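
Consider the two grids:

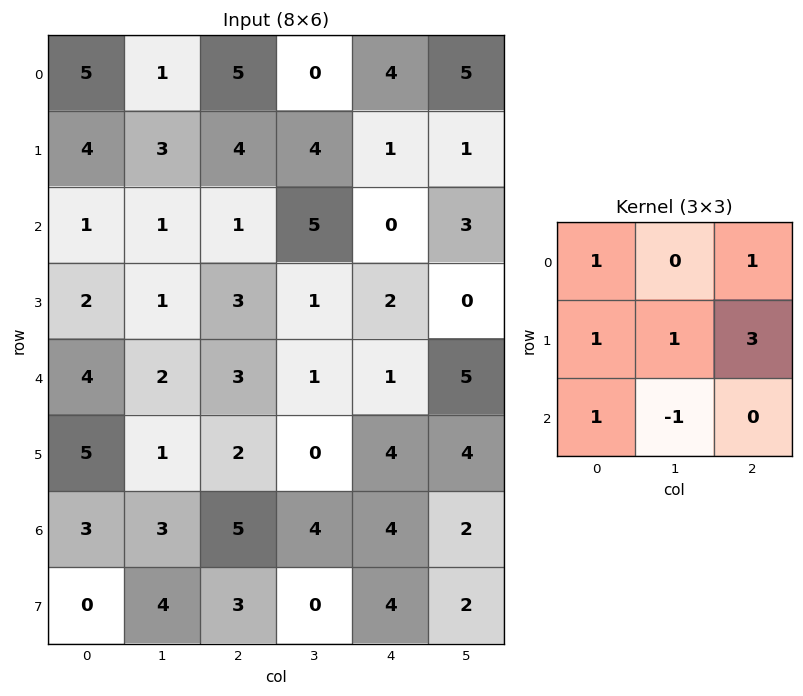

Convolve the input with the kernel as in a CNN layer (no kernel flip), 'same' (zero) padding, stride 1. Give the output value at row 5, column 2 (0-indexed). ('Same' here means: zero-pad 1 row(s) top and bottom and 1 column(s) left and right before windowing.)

4

The receptive field on the zero-padded input at this output position is [2 3 1 / 1 2 0 / 3 5 4]. Elementwise product with the kernel and sum: 2·1 + 1·1 + 1·1 + 2·1 + 0·3 + 3·1 + 5·-1.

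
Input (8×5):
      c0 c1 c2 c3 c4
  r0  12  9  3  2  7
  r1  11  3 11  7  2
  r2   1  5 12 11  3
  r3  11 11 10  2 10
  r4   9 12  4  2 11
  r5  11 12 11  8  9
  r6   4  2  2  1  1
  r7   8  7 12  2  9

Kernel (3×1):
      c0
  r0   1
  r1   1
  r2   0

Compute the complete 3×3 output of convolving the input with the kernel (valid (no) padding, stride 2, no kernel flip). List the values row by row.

23 14 9
12 22 13
20 15 20

Output[0,0]: The receptive field on the input at this output position is [12 / 11 / 1]. Elementwise product with the kernel and sum: 12·1 + 11·1.
Output[0,1]: The receptive field on the input at this output position is [3 / 11 / 12]. Elementwise product with the kernel and sum: 3·1 + 11·1.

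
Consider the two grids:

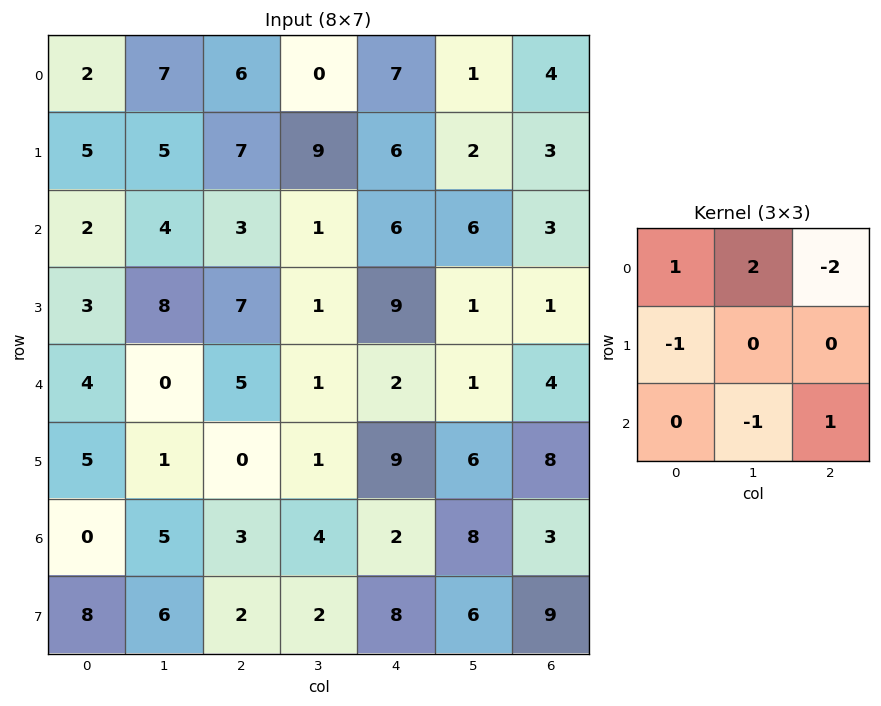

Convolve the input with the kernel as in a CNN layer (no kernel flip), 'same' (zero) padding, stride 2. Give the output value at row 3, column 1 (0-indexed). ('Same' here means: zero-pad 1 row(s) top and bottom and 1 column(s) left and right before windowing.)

-6

The receptive field on the zero-padded input at this output position is [1 0 1 / 5 3 4 / 6 2 2]. Elementwise product with the kernel and sum: 1·1 + 0·2 + 1·-2 + 5·-1 + 2·-1 + 2·1.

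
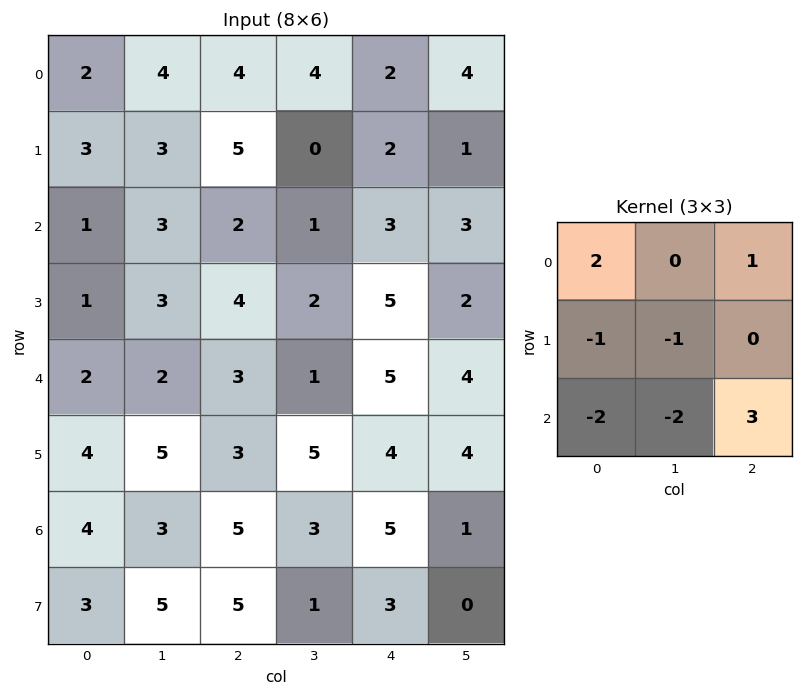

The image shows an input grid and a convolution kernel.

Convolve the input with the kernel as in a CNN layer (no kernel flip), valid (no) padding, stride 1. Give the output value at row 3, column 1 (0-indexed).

The receptive field on the input at this output position is [3 4 2 / 2 3 1 / 5 3 5]. Elementwise product with the kernel and sum: 3·2 + 2·1 + 2·-1 + 3·-1 + 5·-2 + 3·-2 + 5·3.

2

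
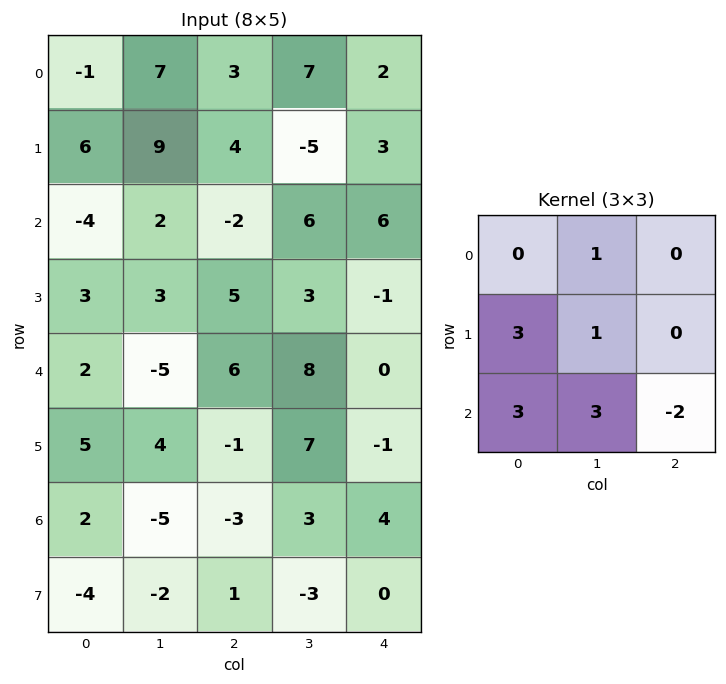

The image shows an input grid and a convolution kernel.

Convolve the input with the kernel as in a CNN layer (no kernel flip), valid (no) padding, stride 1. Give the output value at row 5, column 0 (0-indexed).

-15

The receptive field on the input at this output position is [5 4 -1 / 2 -5 -3 / -4 -2 1]. Elementwise product with the kernel and sum: 4·1 + 2·3 + -5·1 + -4·3 + -2·3 + 1·-2.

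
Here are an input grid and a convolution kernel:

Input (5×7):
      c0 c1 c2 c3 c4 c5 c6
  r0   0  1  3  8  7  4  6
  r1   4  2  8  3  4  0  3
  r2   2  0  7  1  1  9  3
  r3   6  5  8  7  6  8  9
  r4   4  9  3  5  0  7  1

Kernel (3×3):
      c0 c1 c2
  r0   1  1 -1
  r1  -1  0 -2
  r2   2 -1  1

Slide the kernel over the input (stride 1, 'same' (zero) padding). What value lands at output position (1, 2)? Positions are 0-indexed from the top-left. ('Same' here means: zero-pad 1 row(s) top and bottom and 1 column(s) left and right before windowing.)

-18

The receptive field on the zero-padded input at this output position is [1 3 8 / 2 8 3 / 0 7 1]. Elementwise product with the kernel and sum: 1·1 + 3·1 + 8·-1 + 2·-1 + 3·-2 + 0·2 + 7·-1 + 1·1.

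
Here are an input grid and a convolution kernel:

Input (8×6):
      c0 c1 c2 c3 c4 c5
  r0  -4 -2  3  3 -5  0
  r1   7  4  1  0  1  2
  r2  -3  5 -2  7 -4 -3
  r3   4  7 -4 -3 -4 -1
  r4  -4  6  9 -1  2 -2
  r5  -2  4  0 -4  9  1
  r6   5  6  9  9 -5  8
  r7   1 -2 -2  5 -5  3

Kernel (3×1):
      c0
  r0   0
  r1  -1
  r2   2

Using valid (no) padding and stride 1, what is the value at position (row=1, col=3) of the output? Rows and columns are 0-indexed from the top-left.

The receptive field on the input at this output position is [0 / 7 / -3]. Elementwise product with the kernel and sum: 7·-1 + -3·2.

-13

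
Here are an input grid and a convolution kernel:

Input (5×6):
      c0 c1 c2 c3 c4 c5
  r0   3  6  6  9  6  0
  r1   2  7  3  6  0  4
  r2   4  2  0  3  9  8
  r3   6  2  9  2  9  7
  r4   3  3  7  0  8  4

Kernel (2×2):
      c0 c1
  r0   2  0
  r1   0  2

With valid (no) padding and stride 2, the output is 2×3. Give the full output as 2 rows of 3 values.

20 24 20
12 4 32

Output[0,0]: The receptive field on the input at this output position is [3 6 / 2 7]. Elementwise product with the kernel and sum: 3·2 + 7·2.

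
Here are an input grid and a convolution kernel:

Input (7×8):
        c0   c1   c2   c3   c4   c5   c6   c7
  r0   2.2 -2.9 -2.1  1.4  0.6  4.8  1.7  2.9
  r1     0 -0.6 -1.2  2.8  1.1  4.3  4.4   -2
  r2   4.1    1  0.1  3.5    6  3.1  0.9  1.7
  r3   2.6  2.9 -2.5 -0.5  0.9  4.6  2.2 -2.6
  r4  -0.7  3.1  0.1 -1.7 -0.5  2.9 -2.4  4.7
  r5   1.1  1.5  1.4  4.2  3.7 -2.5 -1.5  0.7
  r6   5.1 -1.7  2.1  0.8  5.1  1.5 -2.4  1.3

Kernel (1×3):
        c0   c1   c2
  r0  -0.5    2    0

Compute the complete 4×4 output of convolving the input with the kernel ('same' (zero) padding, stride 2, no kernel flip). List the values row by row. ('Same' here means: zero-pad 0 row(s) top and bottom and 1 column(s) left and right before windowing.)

Output[0,0]: The receptive field on the zero-padded input at this output position is [0 2.2 -2.9]. Elementwise product with the kernel and sum: 0·-0.5 + 2.2·2.

4.4 -2.75 0.5 1
8.2 -0.3 10.25 0.25
-1.4 -1.35 -0.15 -6.25
10.2 5.05 9.8 -5.55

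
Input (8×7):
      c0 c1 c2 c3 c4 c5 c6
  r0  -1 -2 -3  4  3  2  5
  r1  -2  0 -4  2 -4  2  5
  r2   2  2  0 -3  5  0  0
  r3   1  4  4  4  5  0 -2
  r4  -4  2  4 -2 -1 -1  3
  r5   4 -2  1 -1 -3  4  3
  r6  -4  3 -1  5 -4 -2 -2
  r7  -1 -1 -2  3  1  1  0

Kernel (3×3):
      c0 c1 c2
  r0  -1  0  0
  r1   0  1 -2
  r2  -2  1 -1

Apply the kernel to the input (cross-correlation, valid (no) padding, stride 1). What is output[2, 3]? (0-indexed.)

The receptive field on the input at this output position is [-3 5 0 / 4 5 0 / -2 -1 -1]. Elementwise product with the kernel and sum: -3·-1 + 5·1 + 0·-2 + -2·-2 + -1·1 + -1·-1.

12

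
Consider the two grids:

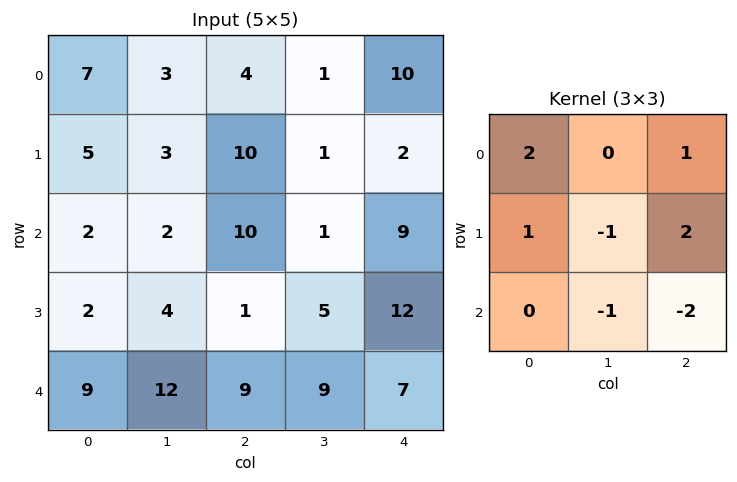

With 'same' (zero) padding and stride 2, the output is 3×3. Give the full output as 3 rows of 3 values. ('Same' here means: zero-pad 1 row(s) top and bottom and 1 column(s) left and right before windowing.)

-12 -11 -11
-5 -10 -18
19 34 12

Output[0,0]: The receptive field on the zero-padded input at this output position is [0 0 0 / 0 7 3 / 0 5 3]. Elementwise product with the kernel and sum: 0·2 + 0·1 + 0·1 + 7·-1 + 3·2 + 5·-1 + 3·-2.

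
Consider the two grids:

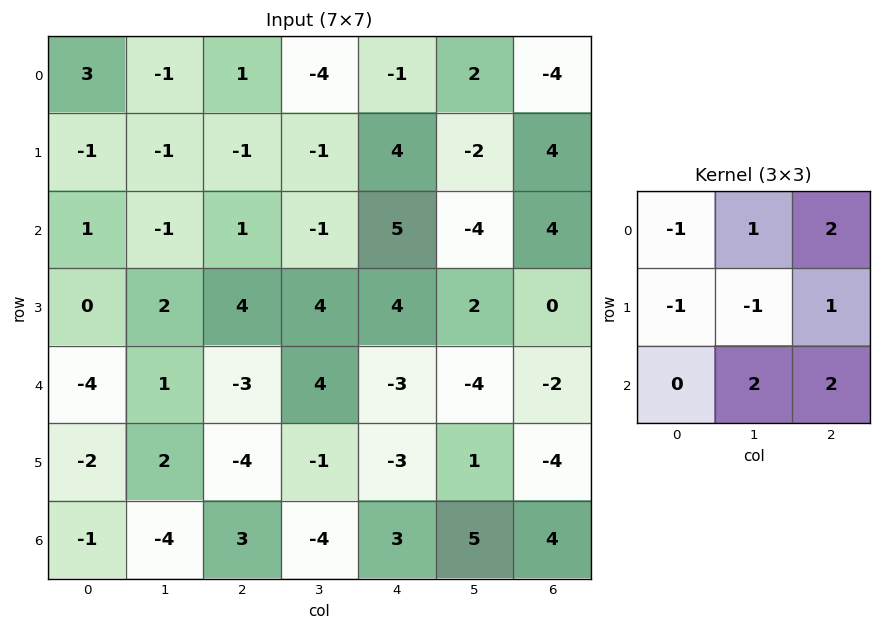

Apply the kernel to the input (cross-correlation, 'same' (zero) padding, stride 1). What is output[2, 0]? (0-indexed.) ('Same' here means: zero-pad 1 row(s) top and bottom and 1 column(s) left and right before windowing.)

-1

The receptive field on the zero-padded input at this output position is [0 -1 -1 / 0 1 -1 / 0 0 2]. Elementwise product with the kernel and sum: 0·-1 + -1·1 + -1·2 + 0·-1 + 1·-1 + -1·1 + 0·2 + 2·2.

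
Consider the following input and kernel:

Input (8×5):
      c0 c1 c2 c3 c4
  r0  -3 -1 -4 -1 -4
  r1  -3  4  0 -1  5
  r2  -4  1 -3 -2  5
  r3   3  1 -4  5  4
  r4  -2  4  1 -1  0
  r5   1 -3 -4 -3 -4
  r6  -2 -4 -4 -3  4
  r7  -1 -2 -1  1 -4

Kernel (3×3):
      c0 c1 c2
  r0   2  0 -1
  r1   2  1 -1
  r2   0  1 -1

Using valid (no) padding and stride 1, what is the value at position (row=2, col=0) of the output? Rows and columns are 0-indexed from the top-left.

The receptive field on the input at this output position is [-4 1 -3 / 3 1 -4 / -2 4 1]. Elementwise product with the kernel and sum: -4·2 + -3·-1 + 3·2 + 1·1 + -4·-1 + 4·1 + 1·-1.

9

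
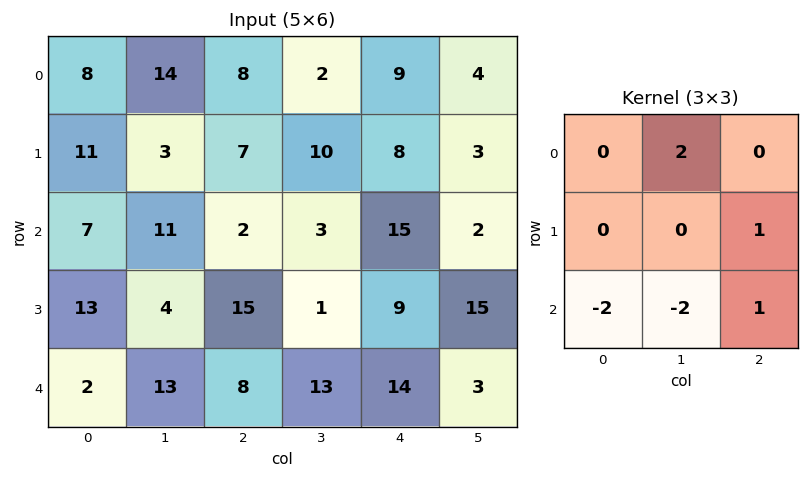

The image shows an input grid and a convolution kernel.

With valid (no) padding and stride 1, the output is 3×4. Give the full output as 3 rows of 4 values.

1 3 17 -13
-11 -20 12 13
15 -24 -13 -6

Output[0,0]: The receptive field on the input at this output position is [8 14 8 / 11 3 7 / 7 11 2]. Elementwise product with the kernel and sum: 14·2 + 7·1 + 7·-2 + 11·-2 + 2·1.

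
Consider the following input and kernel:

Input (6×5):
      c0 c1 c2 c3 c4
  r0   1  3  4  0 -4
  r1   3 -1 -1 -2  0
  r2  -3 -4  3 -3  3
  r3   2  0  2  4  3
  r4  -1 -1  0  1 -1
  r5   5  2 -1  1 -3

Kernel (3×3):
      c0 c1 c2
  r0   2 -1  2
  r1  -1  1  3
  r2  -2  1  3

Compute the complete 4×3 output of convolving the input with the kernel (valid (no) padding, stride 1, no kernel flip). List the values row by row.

Output[0,0]: The receptive field on the input at this output position is [1 3 4 / 3 -1 -1 / -3 -4 3]. Elementwise product with the kernel and sum: 1·2 + 3·-1 + 4·2 + 3·-1 + -1·1 + -1·3 + -3·-2 + -4·1 + 3·3.

11 -2 -1
15 7 12
9 2 24
-3 8 -2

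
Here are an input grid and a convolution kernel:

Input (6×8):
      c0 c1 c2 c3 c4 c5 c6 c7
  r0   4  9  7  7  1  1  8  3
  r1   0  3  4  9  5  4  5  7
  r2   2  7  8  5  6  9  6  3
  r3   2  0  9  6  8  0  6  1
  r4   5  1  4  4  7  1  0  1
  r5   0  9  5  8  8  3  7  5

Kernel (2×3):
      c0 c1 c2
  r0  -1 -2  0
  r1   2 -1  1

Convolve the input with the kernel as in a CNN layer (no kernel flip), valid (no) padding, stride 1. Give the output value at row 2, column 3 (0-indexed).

-13

The receptive field on the input at this output position is [5 6 9 / 6 8 0]. Elementwise product with the kernel and sum: 5·-1 + 6·-2 + 6·2 + 8·-1 + 0·1.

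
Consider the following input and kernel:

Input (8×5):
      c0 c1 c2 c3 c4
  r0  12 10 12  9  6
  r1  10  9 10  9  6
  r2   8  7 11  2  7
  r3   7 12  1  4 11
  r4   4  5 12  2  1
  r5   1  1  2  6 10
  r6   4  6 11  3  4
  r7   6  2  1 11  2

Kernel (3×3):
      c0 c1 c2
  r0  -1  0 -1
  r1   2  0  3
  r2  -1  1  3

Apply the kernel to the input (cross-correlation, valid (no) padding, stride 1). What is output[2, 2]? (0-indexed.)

The receptive field on the input at this output position is [11 2 7 / 1 4 11 / 12 2 1]. Elementwise product with the kernel and sum: 11·-1 + 7·-1 + 1·2 + 11·3 + 12·-1 + 2·1 + 1·3.

10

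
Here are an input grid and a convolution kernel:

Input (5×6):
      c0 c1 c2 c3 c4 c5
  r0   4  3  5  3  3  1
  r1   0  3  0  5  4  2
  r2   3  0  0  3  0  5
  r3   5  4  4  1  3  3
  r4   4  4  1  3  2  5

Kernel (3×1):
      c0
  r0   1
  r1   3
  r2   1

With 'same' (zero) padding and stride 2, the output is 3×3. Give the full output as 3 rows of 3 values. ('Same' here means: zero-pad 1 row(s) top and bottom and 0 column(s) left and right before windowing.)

12 15 13
14 4 7
17 7 9

Output[0,0]: The receptive field on the zero-padded input at this output position is [0 / 4 / 0]. Elementwise product with the kernel and sum: 0·1 + 4·3 + 0·1.
Output[0,1]: The receptive field on the zero-padded input at this output position is [0 / 5 / 0]. Elementwise product with the kernel and sum: 0·1 + 5·3 + 0·1.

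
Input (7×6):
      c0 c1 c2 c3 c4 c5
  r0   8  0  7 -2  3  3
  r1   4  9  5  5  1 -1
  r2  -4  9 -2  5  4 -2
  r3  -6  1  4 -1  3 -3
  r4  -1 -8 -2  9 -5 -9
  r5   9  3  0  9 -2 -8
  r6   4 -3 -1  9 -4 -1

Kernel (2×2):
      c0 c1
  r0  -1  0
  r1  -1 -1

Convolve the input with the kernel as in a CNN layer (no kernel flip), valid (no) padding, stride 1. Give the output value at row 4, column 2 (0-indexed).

-7

The receptive field on the input at this output position is [-2 9 / 0 9]. Elementwise product with the kernel and sum: -2·-1 + 0·-1 + 9·-1.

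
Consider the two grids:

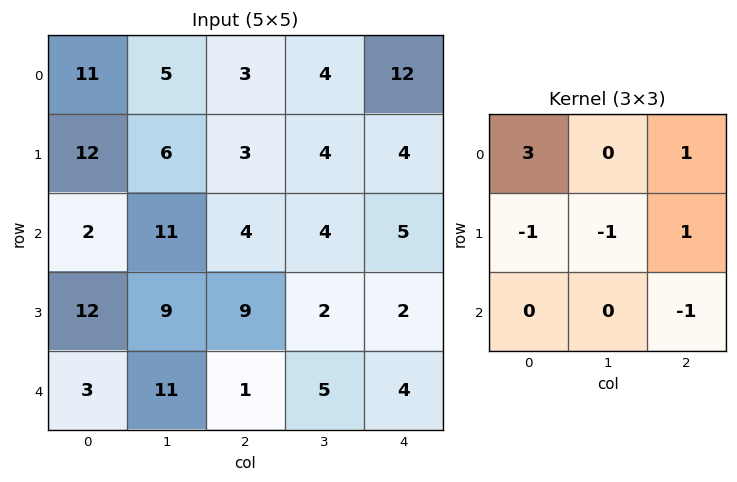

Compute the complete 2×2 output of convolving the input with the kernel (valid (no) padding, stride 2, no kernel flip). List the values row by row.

17 13
-3 4

Output[0,0]: The receptive field on the input at this output position is [11 5 3 / 12 6 3 / 2 11 4]. Elementwise product with the kernel and sum: 11·3 + 3·1 + 12·-1 + 6·-1 + 3·1 + 4·-1.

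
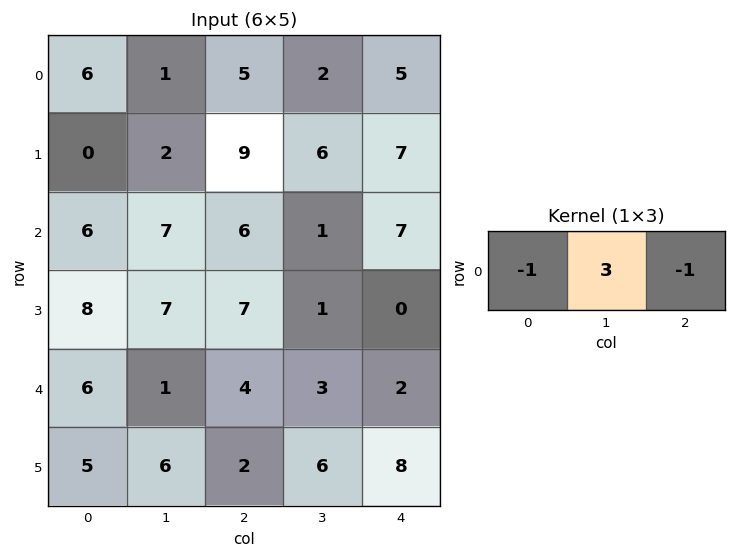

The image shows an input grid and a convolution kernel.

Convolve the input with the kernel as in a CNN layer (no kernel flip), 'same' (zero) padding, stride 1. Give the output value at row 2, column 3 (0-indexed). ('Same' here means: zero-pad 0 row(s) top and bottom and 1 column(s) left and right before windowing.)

The receptive field on the zero-padded input at this output position is [6 1 7]. Elementwise product with the kernel and sum: 6·-1 + 1·3 + 7·-1.

-10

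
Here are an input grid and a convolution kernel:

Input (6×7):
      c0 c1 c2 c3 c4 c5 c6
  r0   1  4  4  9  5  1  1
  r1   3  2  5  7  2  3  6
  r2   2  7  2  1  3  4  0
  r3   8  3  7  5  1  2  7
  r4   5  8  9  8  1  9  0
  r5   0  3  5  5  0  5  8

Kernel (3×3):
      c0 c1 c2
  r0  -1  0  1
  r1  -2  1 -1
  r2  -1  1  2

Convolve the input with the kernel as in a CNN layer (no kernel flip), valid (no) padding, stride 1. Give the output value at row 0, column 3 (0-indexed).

The receptive field on the input at this output position is [9 5 1 / 7 2 3 / 1 3 4]. Elementwise product with the kernel and sum: 9·-1 + 1·1 + 7·-2 + 2·1 + 3·-1 + 1·-1 + 3·1 + 4·2.

-13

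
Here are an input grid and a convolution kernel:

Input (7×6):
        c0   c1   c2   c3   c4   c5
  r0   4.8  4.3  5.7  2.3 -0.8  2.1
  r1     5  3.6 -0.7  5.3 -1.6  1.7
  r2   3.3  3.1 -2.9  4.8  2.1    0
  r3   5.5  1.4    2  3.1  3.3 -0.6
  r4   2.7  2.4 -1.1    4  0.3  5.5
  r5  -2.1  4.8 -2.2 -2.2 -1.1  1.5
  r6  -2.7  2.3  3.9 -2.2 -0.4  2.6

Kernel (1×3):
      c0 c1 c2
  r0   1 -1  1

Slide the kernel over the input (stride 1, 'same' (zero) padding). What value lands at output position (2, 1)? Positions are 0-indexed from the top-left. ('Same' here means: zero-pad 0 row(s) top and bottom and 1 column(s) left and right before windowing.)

The receptive field on the zero-padded input at this output position is [3.3 3.1 -2.9]. Elementwise product with the kernel and sum: 3.3·1 + 3.1·-1 + -2.9·1.

-2.7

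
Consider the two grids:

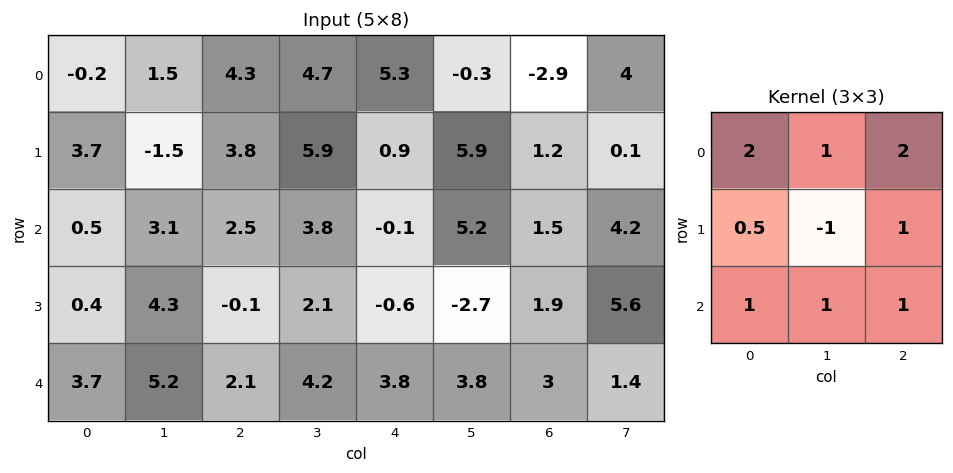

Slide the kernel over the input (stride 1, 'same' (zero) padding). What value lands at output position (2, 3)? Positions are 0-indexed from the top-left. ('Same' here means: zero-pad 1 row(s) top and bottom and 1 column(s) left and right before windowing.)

14.05

The receptive field on the zero-padded input at this output position is [3.8 5.9 0.9 / 2.5 3.8 -0.1 / -0.1 2.1 -0.6]. Elementwise product with the kernel and sum: 3.8·2 + 5.9·1 + 0.9·2 + 2.5·0.5 + 3.8·-1 + -0.1·1 + -0.1·1 + 2.1·1 + -0.6·1.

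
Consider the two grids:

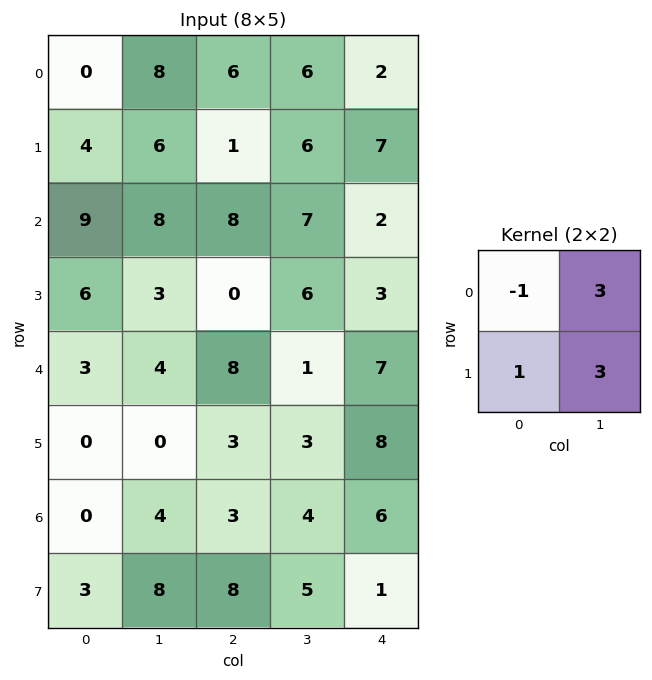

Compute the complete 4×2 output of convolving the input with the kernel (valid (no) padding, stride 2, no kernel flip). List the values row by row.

46 31
30 31
9 7
39 32

Output[0,0]: The receptive field on the input at this output position is [0 8 / 4 6]. Elementwise product with the kernel and sum: 0·-1 + 8·3 + 4·1 + 6·3.
Output[0,1]: The receptive field on the input at this output position is [6 6 / 1 6]. Elementwise product with the kernel and sum: 6·-1 + 6·3 + 1·1 + 6·3.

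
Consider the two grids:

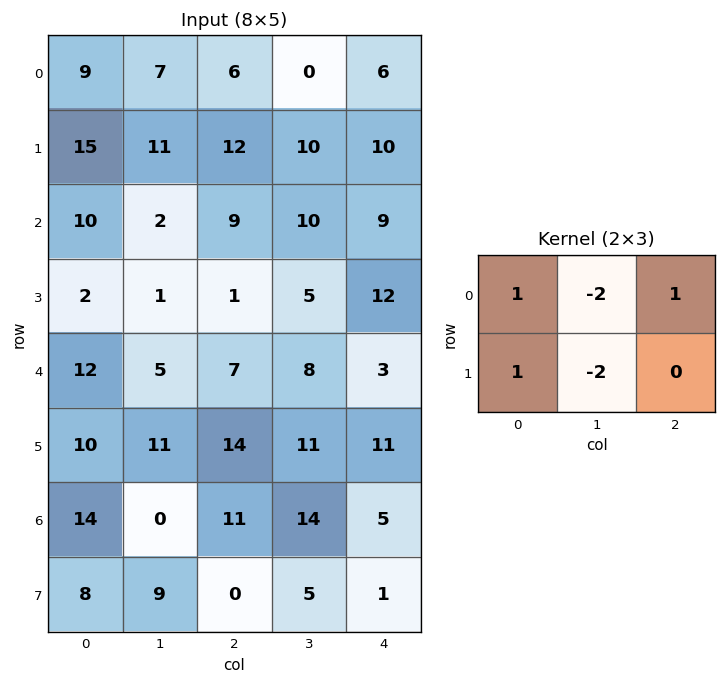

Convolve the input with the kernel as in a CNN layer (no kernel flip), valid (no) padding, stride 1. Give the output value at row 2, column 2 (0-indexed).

-11

The receptive field on the input at this output position is [9 10 9 / 1 5 12]. Elementwise product with the kernel and sum: 9·1 + 10·-2 + 9·1 + 1·1 + 5·-2.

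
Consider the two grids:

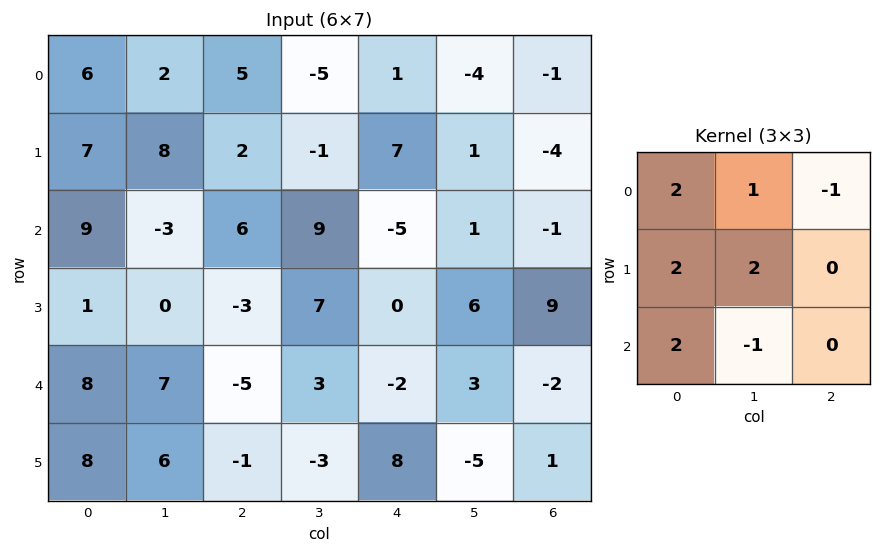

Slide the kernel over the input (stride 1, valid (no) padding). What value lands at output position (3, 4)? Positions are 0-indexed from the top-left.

The receptive field on the input at this output position is [0 6 9 / -2 3 -2 / 8 -5 1]. Elementwise product with the kernel and sum: 0·2 + 6·1 + 9·-1 + -2·2 + 3·2 + 8·2 + -5·-1.

20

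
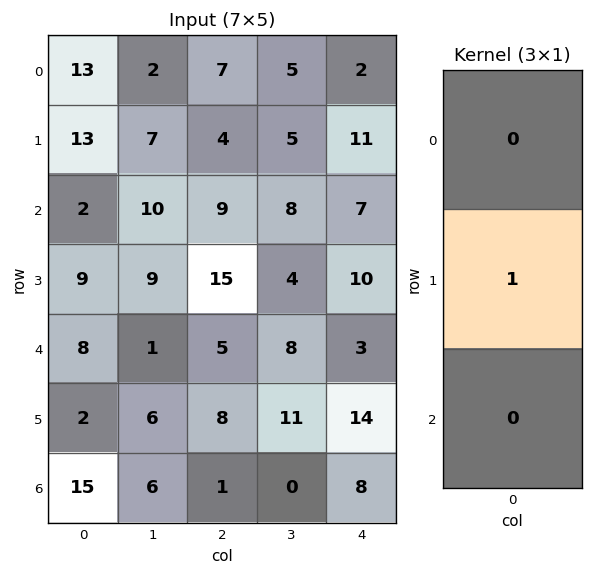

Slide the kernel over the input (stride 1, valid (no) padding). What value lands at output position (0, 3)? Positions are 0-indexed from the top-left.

5

The receptive field on the input at this output position is [5 / 5 / 8]. Elementwise product with the kernel and sum: 5·1.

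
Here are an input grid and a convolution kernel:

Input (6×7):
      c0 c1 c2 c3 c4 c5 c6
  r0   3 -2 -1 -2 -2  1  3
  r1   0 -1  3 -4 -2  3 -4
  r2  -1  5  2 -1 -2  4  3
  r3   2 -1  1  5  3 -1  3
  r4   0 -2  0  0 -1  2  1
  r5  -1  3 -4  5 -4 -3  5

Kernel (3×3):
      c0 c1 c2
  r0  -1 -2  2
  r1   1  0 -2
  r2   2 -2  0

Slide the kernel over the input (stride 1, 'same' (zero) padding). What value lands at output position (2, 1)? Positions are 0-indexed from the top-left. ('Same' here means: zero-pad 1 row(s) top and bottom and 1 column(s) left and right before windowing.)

The receptive field on the zero-padded input at this output position is [0 -1 3 / -1 5 2 / 2 -1 1]. Elementwise product with the kernel and sum: 0·-1 + -1·-2 + 3·2 + -1·1 + 2·-2 + 2·2 + -1·-2.

9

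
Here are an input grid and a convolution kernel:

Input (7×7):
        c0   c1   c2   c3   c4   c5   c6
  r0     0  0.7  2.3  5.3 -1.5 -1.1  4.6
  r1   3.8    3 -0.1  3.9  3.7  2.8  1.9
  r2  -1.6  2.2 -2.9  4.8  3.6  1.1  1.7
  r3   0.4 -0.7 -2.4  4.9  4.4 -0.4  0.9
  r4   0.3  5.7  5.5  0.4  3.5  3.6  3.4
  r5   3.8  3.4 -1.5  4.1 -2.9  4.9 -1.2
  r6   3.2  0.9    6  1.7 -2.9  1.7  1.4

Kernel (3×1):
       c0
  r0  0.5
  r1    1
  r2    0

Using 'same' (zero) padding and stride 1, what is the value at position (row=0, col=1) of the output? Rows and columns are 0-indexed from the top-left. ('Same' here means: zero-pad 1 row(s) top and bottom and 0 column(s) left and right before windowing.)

The receptive field on the zero-padded input at this output position is [0 / 0.7 / 3]. Elementwise product with the kernel and sum: 0·0.5 + 0.7·1.

0.7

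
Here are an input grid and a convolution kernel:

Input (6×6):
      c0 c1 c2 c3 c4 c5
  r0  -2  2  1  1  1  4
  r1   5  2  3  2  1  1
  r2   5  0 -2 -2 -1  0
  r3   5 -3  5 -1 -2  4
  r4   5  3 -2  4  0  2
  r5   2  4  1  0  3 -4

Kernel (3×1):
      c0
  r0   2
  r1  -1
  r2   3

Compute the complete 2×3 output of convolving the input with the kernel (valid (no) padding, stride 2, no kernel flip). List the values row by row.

6 -7 -2
20 -15 0

Output[0,0]: The receptive field on the input at this output position is [-2 / 5 / 5]. Elementwise product with the kernel and sum: -2·2 + 5·-1 + 5·3.
Output[0,1]: The receptive field on the input at this output position is [1 / 3 / -2]. Elementwise product with the kernel and sum: 1·2 + 3·-1 + -2·3.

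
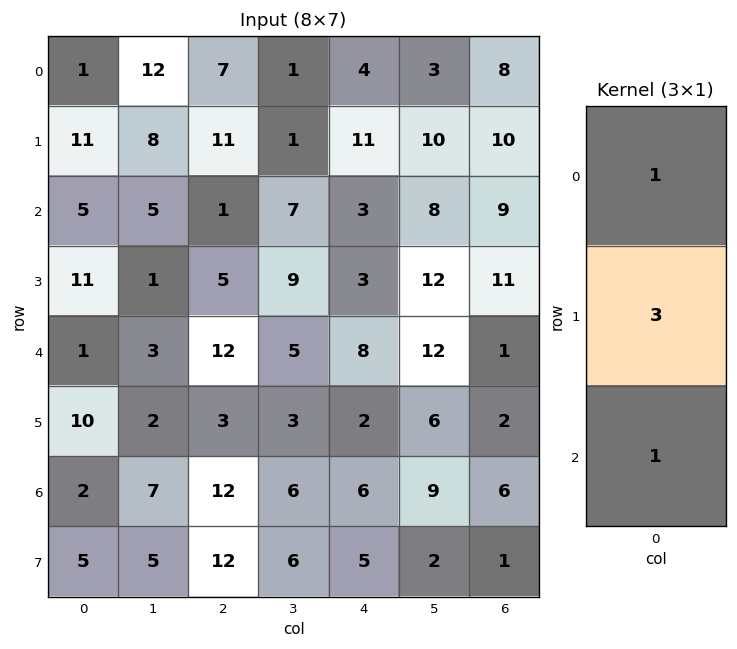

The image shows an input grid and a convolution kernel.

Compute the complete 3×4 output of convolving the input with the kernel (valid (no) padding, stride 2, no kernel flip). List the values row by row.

Output[0,0]: The receptive field on the input at this output position is [1 / 11 / 5]. Elementwise product with the kernel and sum: 1·1 + 11·3 + 5·1.
Output[0,1]: The receptive field on the input at this output position is [7 / 11 / 1]. Elementwise product with the kernel and sum: 7·1 + 11·3 + 1·1.

39 41 40 47
39 28 20 43
33 33 20 13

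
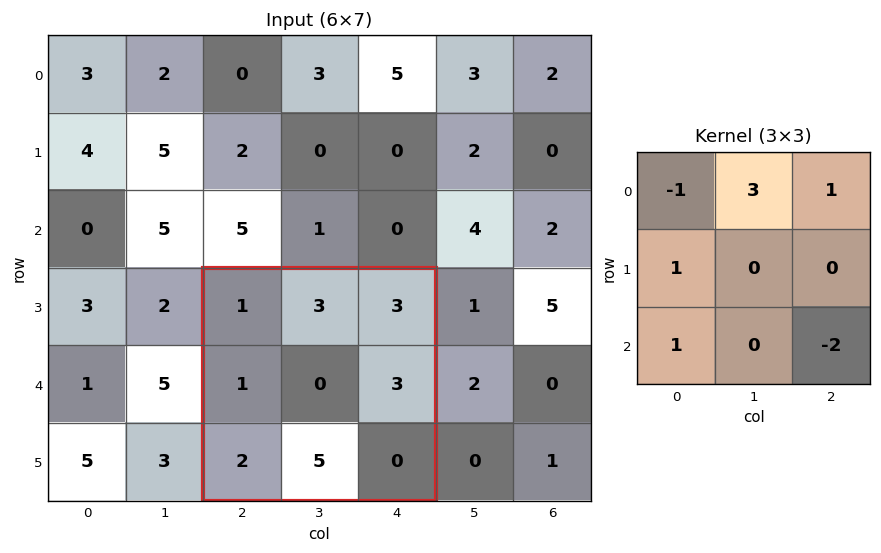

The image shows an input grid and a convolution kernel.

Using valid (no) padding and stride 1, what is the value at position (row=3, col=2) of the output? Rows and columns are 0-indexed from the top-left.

14

The receptive field on the input at this output position is [1 3 3 / 1 0 3 / 2 5 0]. Elementwise product with the kernel and sum: 1·-1 + 3·3 + 3·1 + 1·1 + 2·1 + 0·-2.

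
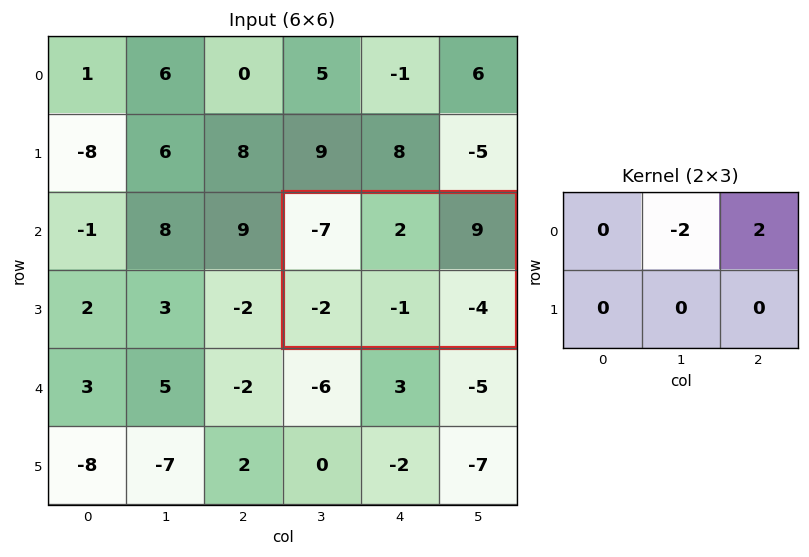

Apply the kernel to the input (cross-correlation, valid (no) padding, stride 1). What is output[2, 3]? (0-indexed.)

The receptive field on the input at this output position is [-7 2 9 / -2 -1 -4]. Elementwise product with the kernel and sum: 2·-2 + 9·2.

14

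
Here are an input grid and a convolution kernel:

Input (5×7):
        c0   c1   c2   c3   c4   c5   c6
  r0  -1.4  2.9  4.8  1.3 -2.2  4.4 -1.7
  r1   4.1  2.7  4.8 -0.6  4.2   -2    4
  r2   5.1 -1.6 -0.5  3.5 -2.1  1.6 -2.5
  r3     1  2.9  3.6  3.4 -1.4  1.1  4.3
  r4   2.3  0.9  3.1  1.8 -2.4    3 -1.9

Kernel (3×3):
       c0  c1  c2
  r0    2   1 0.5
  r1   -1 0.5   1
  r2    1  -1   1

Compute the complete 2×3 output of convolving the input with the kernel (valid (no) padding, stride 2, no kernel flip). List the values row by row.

Output[0,0]: The receptive field on the input at this output position is [-1.4 2.9 4.8 / 4.1 2.7 4.8 / 5.1 -1.6 -0.5]. Elementwise product with the kernel and sum: -1.4·2 + 2.9·1 + 4.8·0.5 + 4.1·-1 + 2.7·0.5 + 4.8·1 + 5.1·1 + -1.6·-1 + -0.5·1.
Output[0,1]: The receptive field on the input at this output position is [4.8 1.3 -2.2 / 4.8 -0.6 4.2 / -0.5 3.5 -2.1]. Elementwise product with the kernel and sum: 4.8·2 + 1.3·1 + -2.2·0.5 + 4.8·-1 + -0.6·0.5 + 4.2·1 + -0.5·1 + 3.5·-1 + -2.1·1.

10.75 2.8 -8.25
16.9 -2.95 -4.9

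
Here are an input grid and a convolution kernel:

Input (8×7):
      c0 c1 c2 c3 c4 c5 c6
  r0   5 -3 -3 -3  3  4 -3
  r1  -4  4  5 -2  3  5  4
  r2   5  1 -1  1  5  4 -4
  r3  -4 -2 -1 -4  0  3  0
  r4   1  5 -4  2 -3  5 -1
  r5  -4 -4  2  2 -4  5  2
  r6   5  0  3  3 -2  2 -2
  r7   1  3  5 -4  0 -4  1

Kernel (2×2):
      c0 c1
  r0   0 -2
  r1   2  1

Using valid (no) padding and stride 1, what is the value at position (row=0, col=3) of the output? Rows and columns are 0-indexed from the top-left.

-7

The receptive field on the input at this output position is [-3 3 / -2 3]. Elementwise product with the kernel and sum: 3·-2 + -2·2 + 3·1.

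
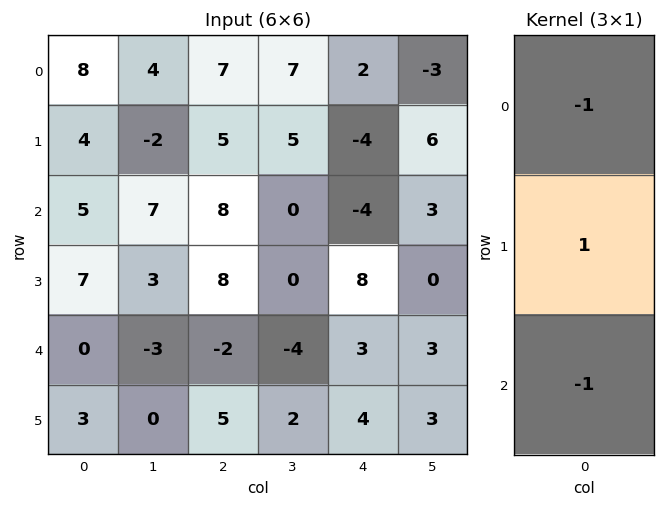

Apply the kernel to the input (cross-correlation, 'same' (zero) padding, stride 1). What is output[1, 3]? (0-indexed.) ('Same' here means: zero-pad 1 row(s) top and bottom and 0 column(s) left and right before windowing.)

-2

The receptive field on the zero-padded input at this output position is [7 / 5 / 0]. Elementwise product with the kernel and sum: 7·-1 + 5·1 + 0·-1.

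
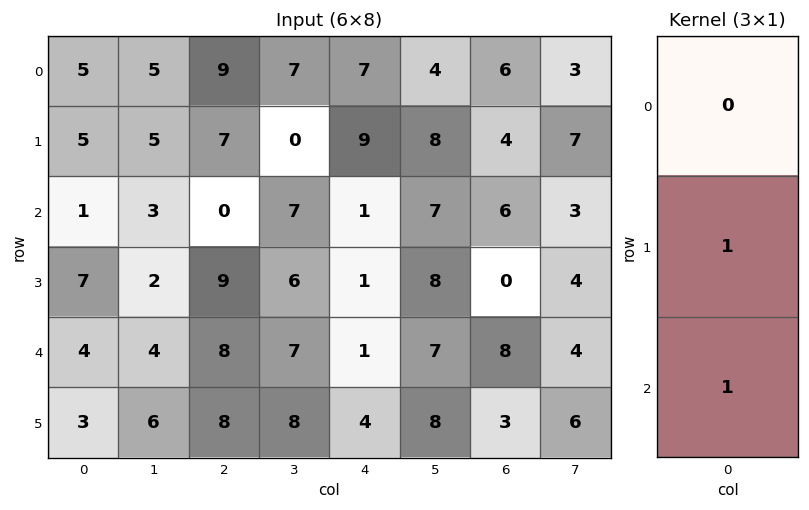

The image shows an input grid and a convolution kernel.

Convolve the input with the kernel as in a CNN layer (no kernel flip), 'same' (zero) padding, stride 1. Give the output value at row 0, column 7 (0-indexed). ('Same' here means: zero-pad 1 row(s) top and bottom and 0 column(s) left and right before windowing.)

10

The receptive field on the zero-padded input at this output position is [0 / 3 / 7]. Elementwise product with the kernel and sum: 3·1 + 7·1.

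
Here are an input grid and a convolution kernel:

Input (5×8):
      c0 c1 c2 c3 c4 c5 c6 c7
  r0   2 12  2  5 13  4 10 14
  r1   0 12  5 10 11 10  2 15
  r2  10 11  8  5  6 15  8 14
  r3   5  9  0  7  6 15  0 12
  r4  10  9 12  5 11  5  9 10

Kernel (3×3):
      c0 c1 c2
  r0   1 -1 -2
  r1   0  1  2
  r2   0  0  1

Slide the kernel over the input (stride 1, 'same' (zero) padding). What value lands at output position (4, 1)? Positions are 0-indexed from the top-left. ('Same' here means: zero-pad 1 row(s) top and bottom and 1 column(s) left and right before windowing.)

29

The receptive field on the zero-padded input at this output position is [5 9 0 / 10 9 12 / 0 0 0]. Elementwise product with the kernel and sum: 5·1 + 9·-1 + 0·-2 + 9·1 + 12·2 + 0·1.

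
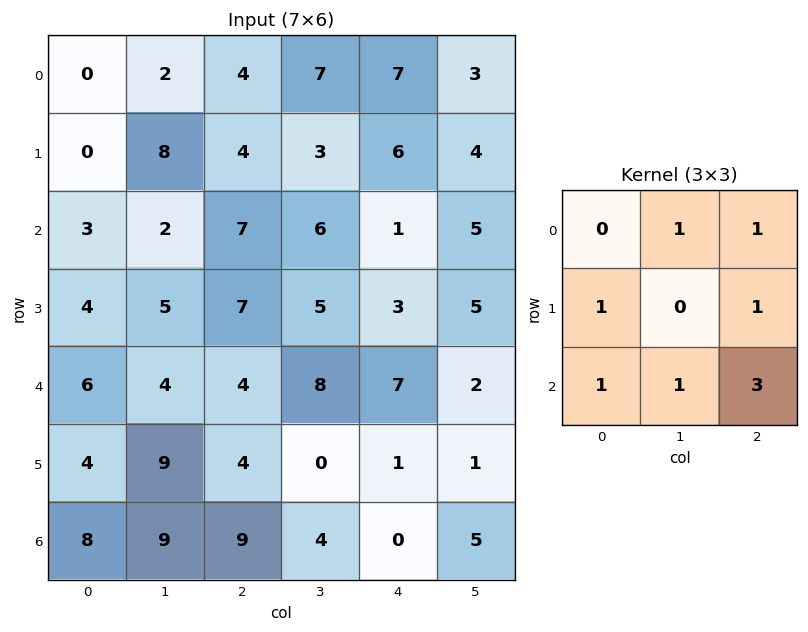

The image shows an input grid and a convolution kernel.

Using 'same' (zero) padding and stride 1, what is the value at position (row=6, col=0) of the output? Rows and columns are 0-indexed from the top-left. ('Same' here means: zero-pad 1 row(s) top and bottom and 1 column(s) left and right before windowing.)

The receptive field on the zero-padded input at this output position is [0 4 9 / 0 8 9 / 0 0 0]. Elementwise product with the kernel and sum: 4·1 + 9·1 + 0·1 + 9·1 + 0·1 + 0·1 + 0·3.

22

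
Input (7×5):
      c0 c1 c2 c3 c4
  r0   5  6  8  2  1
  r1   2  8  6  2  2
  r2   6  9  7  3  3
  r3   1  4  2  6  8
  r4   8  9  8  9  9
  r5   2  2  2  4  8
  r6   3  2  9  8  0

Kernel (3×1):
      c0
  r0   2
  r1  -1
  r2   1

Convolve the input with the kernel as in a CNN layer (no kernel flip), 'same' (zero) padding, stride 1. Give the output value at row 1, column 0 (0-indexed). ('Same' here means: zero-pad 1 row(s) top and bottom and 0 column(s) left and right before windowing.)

The receptive field on the zero-padded input at this output position is [5 / 2 / 6]. Elementwise product with the kernel and sum: 5·2 + 2·-1 + 6·1.

14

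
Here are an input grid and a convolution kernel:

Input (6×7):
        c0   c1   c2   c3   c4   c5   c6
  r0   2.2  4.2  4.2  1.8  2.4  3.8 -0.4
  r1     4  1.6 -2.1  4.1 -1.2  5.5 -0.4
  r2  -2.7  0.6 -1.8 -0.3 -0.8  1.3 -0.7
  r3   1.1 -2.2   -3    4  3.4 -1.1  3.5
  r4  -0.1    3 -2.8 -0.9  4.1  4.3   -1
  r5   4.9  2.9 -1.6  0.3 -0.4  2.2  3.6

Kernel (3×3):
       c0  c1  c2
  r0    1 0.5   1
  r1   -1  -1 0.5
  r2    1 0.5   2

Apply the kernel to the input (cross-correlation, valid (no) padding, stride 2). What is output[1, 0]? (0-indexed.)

-8.8

The receptive field on the input at this output position is [-2.7 0.6 -1.8 / 1.1 -2.2 -3 / -0.1 3 -2.8]. Elementwise product with the kernel and sum: -2.7·1 + 0.6·0.5 + -1.8·1 + 1.1·-1 + -2.2·-1 + -3·0.5 + -0.1·1 + 3·0.5 + -2.8·2.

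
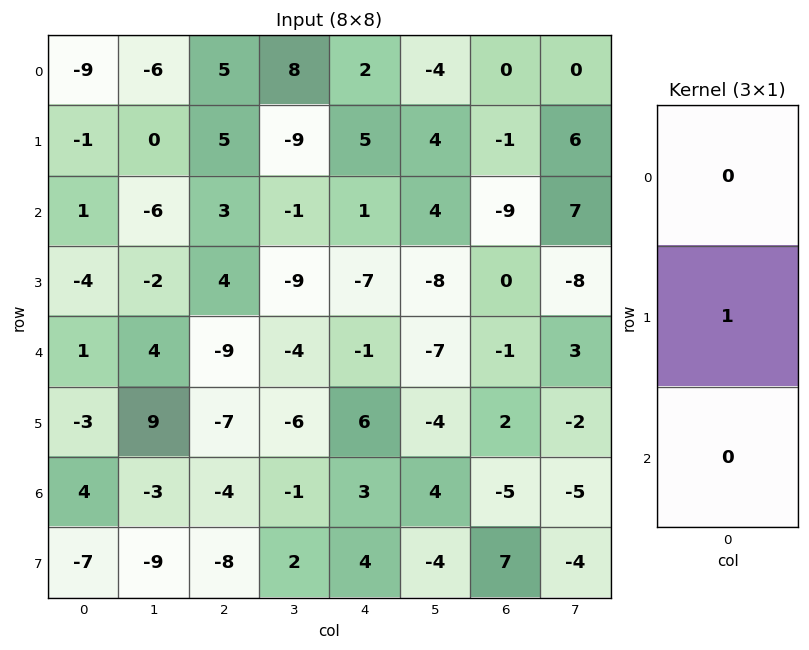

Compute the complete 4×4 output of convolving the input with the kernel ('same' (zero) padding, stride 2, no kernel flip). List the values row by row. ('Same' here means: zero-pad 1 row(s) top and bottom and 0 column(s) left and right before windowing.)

Output[0,0]: The receptive field on the zero-padded input at this output position is [0 / -9 / -1]. Elementwise product with the kernel and sum: -9·1.
Output[0,1]: The receptive field on the zero-padded input at this output position is [0 / 5 / 5]. Elementwise product with the kernel and sum: 5·1.

-9 5 2 0
1 3 1 -9
1 -9 -1 -1
4 -4 3 -5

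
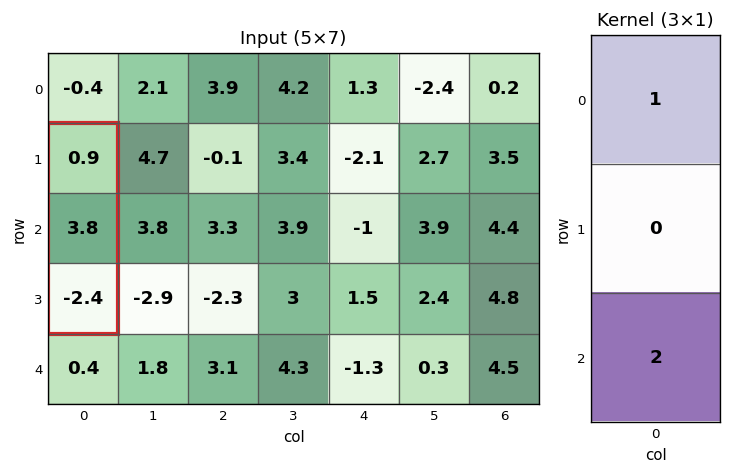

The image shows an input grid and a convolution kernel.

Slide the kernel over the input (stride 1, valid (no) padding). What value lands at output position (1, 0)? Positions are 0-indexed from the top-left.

-3.9

The receptive field on the input at this output position is [0.9 / 3.8 / -2.4]. Elementwise product with the kernel and sum: 0.9·1 + -2.4·2.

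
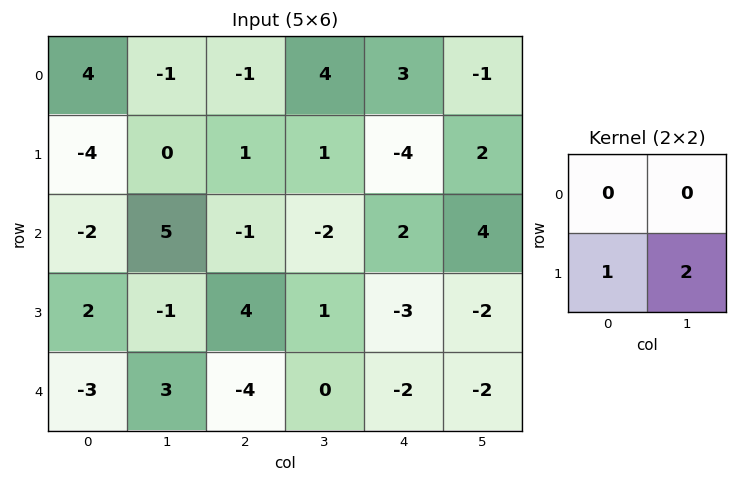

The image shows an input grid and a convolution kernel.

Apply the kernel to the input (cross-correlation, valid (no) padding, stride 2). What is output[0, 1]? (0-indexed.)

The receptive field on the input at this output position is [-1 4 / 1 1]. Elementwise product with the kernel and sum: 1·1 + 1·2.

3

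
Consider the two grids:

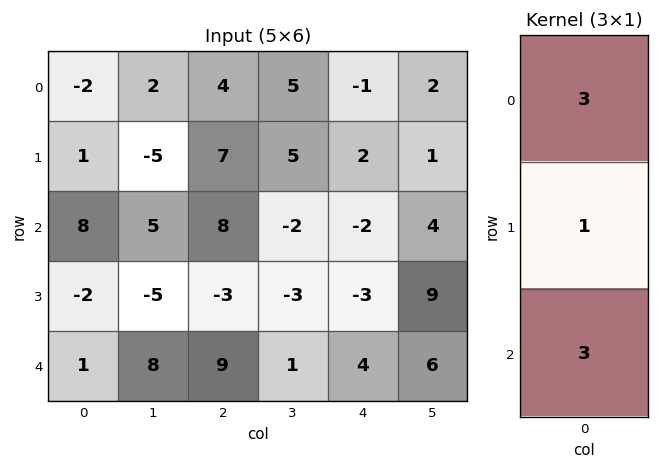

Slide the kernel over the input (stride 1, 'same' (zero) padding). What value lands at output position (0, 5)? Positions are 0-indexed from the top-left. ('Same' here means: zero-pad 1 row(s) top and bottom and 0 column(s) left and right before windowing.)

The receptive field on the zero-padded input at this output position is [0 / 2 / 1]. Elementwise product with the kernel and sum: 0·3 + 2·1 + 1·3.

5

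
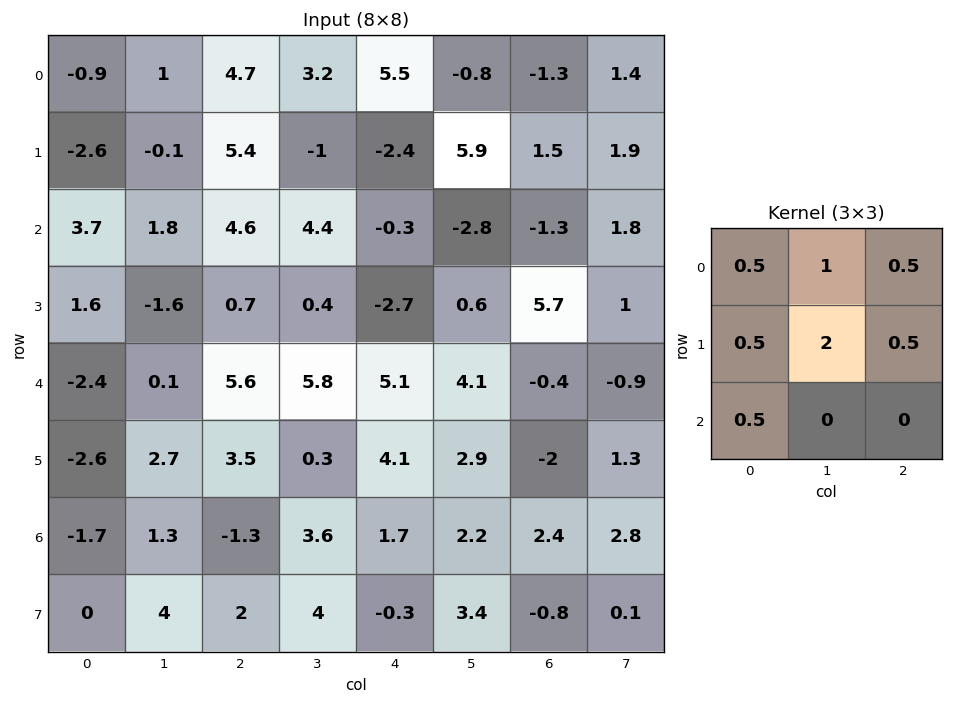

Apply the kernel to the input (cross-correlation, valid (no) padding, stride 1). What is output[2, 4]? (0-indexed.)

1.65

The receptive field on the input at this output position is [-0.3 -2.8 -1.3 / -2.7 0.6 5.7 / 5.1 4.1 -0.4]. Elementwise product with the kernel and sum: -0.3·0.5 + -2.8·1 + -1.3·0.5 + -2.7·0.5 + 0.6·2 + 5.7·0.5 + 5.1·0.5.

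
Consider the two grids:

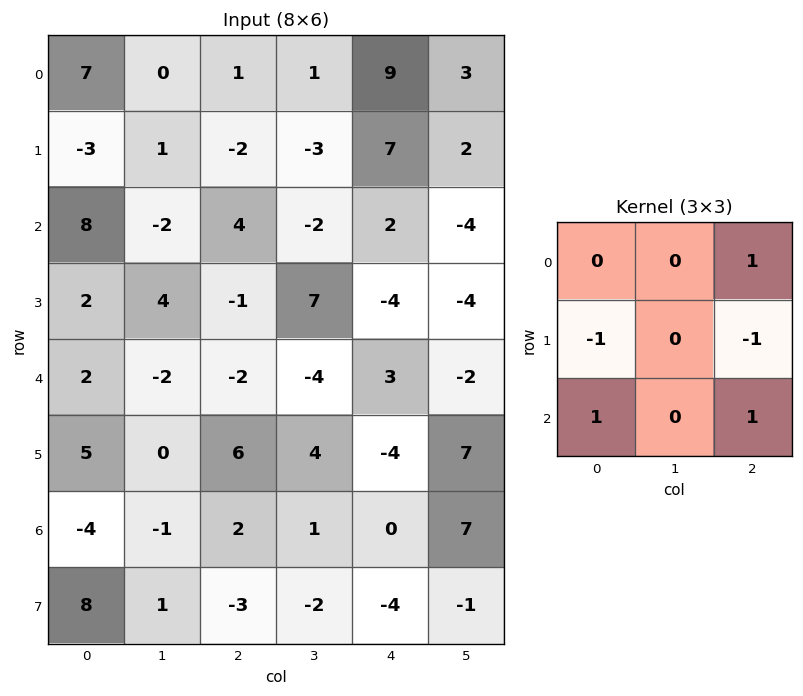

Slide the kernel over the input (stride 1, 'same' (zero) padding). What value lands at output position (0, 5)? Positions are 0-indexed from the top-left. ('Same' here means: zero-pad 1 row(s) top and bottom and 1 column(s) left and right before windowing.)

The receptive field on the zero-padded input at this output position is [0 0 0 / 9 3 0 / 7 2 0]. Elementwise product with the kernel and sum: 0·1 + 9·-1 + 0·-1 + 7·1 + 0·1.

-2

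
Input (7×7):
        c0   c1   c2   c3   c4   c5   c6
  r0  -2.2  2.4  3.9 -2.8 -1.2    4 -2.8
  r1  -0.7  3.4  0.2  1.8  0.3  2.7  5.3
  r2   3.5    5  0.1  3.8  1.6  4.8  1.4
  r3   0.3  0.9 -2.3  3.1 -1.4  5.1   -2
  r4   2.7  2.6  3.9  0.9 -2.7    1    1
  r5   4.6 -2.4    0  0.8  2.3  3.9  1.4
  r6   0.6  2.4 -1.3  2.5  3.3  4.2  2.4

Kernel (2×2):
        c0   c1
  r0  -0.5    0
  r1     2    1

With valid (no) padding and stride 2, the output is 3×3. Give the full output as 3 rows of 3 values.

Output[0,0]: The receptive field on the input at this output position is [-2.2 2.4 / -0.7 3.4]. Elementwise product with the kernel and sum: -2.2·-0.5 + -0.7·2 + 3.4·1.

3.1 0.25 3.9
-0.25 -1.55 1.5
5.45 -1.15 9.85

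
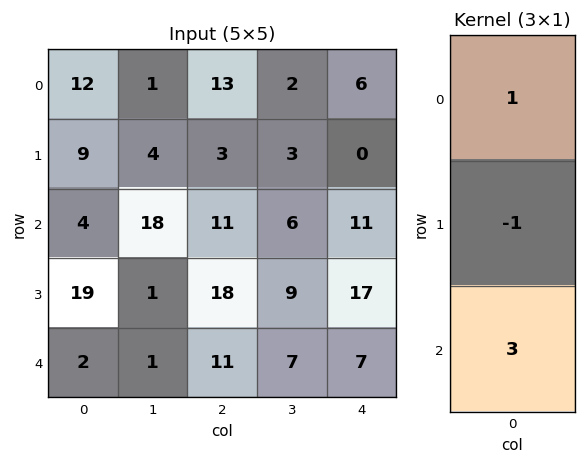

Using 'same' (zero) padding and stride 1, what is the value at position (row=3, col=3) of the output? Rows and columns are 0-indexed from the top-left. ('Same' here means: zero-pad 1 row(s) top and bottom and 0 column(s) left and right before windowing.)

The receptive field on the zero-padded input at this output position is [6 / 9 / 7]. Elementwise product with the kernel and sum: 6·1 + 9·-1 + 7·3.

18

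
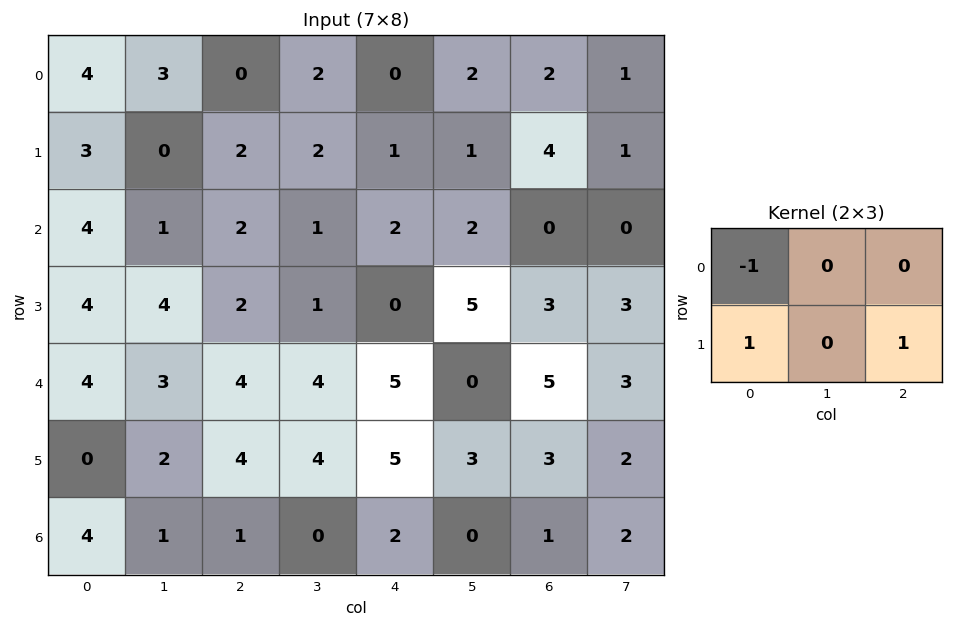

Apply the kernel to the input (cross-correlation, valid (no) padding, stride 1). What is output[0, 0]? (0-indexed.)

1

The receptive field on the input at this output position is [4 3 0 / 3 0 2]. Elementwise product with the kernel and sum: 4·-1 + 3·1 + 2·1.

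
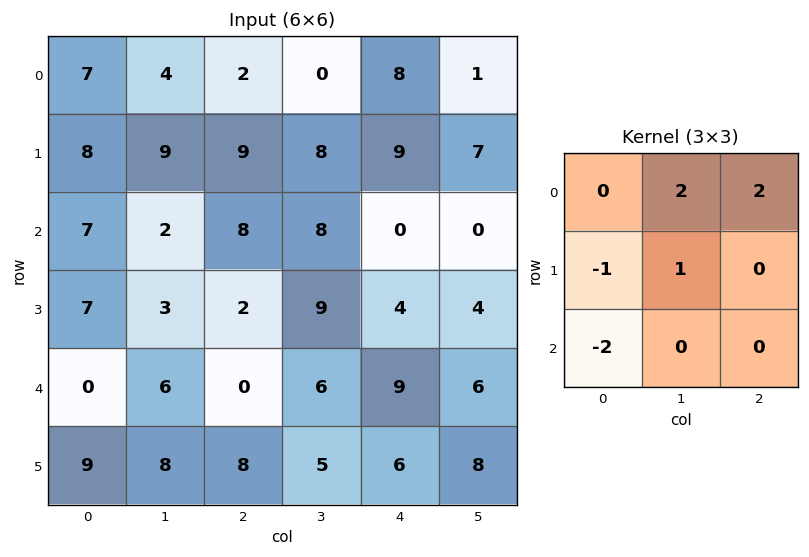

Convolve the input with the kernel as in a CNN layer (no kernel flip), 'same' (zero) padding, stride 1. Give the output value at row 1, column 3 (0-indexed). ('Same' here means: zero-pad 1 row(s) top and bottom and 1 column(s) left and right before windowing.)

-1

The receptive field on the zero-padded input at this output position is [2 0 8 / 9 8 9 / 8 8 0]. Elementwise product with the kernel and sum: 0·2 + 8·2 + 9·-1 + 8·1 + 8·-2.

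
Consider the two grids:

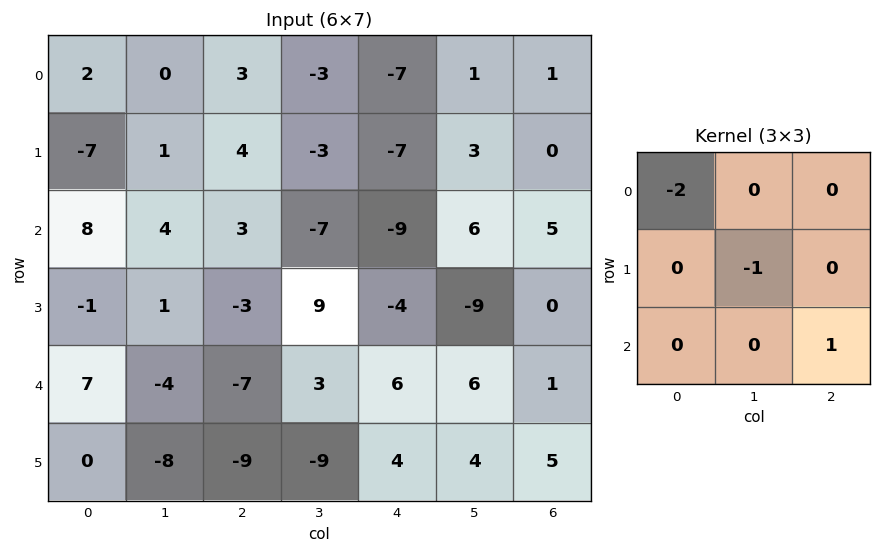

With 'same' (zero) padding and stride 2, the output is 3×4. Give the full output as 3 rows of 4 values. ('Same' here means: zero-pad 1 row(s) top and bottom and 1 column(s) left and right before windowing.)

Output[0,0]: The receptive field on the zero-padded input at this output position is [0 0 0 / 0 2 0 / 0 -7 1]. Elementwise product with the kernel and sum: 0·-2 + 2·-1 + 1·1.

-1 -6 10 -1
-7 4 6 -11
-15 -4 -20 17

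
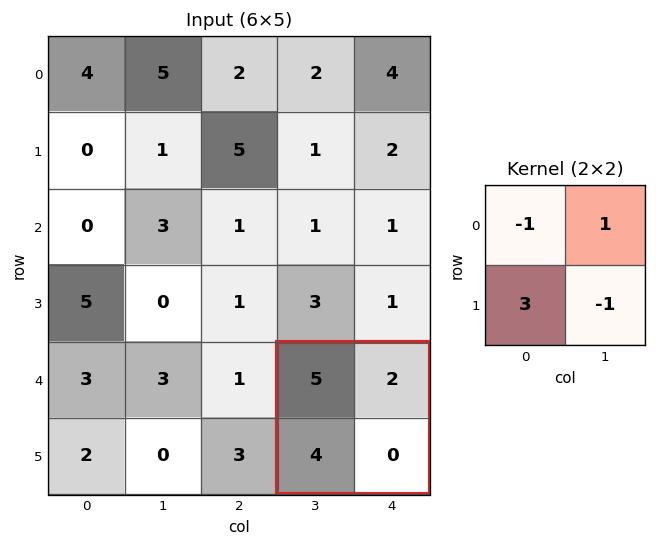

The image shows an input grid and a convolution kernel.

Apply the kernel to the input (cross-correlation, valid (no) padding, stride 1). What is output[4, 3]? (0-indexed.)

The receptive field on the input at this output position is [5 2 / 4 0]. Elementwise product with the kernel and sum: 5·-1 + 2·1 + 4·3 + 0·-1.

9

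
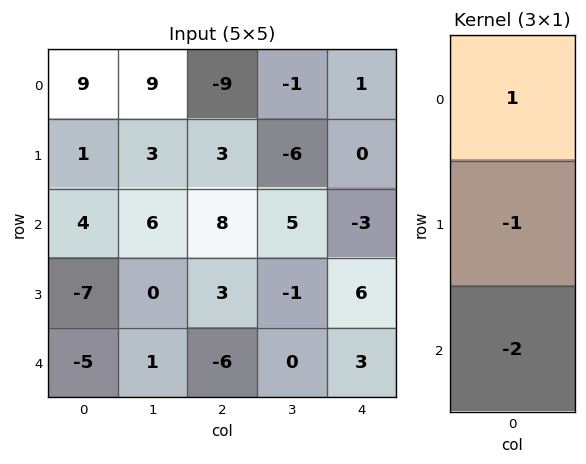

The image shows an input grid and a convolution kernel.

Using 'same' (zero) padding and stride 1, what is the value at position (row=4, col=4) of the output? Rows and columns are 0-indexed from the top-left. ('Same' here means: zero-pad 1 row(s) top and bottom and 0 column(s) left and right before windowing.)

The receptive field on the zero-padded input at this output position is [6 / 3 / 0]. Elementwise product with the kernel and sum: 6·1 + 3·-1 + 0·-2.

3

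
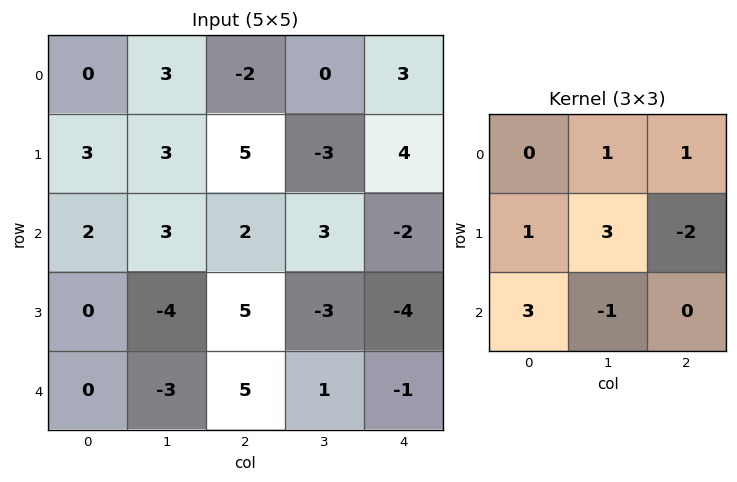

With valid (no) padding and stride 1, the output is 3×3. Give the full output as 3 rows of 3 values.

Output[0,0]: The receptive field on the input at this output position is [0 3 -2 / 3 3 5 / 2 3 2]. Elementwise product with the kernel and sum: 3·1 + -2·1 + 3·1 + 3·3 + 5·-2 + 2·3 + 3·-1.
Output[0,1]: The receptive field on the input at this output position is [3 -2 0 / 3 5 -3 / 3 2 3]. Elementwise product with the kernel and sum: -2·1 + 0·1 + 3·1 + 5·3 + -3·-2 + 3·3 + 2·-1.

6 29 -6
19 -12 34
-14 8 19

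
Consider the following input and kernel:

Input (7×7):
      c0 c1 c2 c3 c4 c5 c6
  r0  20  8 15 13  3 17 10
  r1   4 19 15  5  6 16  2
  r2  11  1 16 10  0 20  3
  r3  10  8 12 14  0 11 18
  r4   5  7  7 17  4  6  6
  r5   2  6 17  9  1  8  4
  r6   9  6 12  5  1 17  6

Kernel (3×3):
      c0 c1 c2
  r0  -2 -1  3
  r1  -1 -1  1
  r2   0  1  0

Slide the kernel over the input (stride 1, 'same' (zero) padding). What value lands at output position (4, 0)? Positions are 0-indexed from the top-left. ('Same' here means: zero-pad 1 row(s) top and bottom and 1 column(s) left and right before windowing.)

The receptive field on the zero-padded input at this output position is [0 10 8 / 0 5 7 / 0 2 6]. Elementwise product with the kernel and sum: 0·-2 + 10·-1 + 8·3 + 0·-1 + 5·-1 + 7·1 + 2·1.

18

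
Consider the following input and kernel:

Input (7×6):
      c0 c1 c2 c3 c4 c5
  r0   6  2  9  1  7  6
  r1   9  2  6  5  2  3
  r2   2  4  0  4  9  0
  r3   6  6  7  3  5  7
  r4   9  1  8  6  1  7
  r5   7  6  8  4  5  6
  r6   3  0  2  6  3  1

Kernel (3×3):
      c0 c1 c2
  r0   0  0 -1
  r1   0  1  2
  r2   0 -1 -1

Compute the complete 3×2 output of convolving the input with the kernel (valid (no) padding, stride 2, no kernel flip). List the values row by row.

1 -11
11 -3
12 4

Output[0,0]: The receptive field on the input at this output position is [6 2 9 / 9 2 6 / 2 4 0]. Elementwise product with the kernel and sum: 9·-1 + 2·1 + 6·2 + 4·-1 + 0·-1.
Output[0,1]: The receptive field on the input at this output position is [9 1 7 / 6 5 2 / 0 4 9]. Elementwise product with the kernel and sum: 7·-1 + 5·1 + 2·2 + 4·-1 + 9·-1.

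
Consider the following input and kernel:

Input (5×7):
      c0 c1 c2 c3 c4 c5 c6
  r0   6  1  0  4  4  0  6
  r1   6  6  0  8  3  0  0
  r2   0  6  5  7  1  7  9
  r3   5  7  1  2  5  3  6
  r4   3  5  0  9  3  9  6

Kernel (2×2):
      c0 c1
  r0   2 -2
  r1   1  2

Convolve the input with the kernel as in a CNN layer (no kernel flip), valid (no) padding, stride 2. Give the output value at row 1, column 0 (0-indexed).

The receptive field on the input at this output position is [0 6 / 5 7]. Elementwise product with the kernel and sum: 0·2 + 6·-2 + 5·1 + 7·2.

7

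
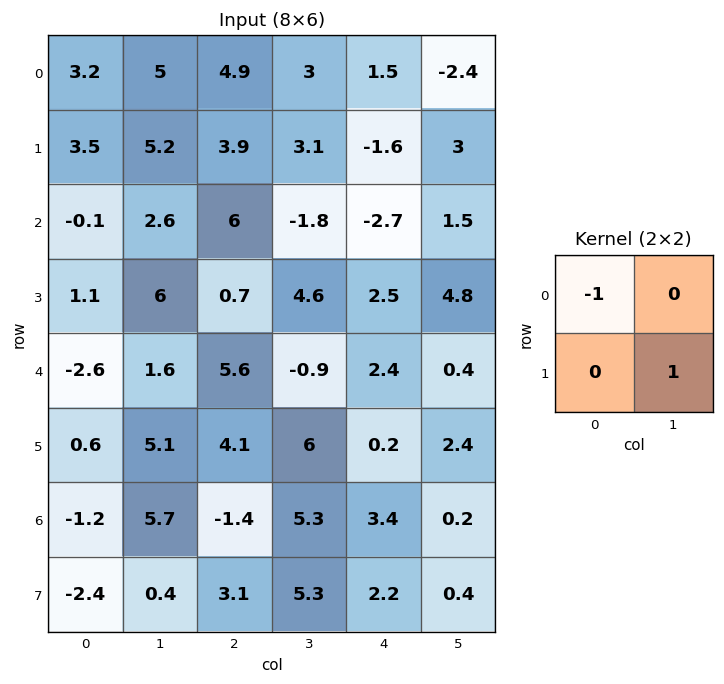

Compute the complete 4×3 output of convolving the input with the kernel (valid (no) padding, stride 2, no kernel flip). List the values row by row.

Output[0,0]: The receptive field on the input at this output position is [3.2 5 / 3.5 5.2]. Elementwise product with the kernel and sum: 3.2·-1 + 5.2·1.
Output[0,1]: The receptive field on the input at this output position is [4.9 3 / 3.9 3.1]. Elementwise product with the kernel and sum: 4.9·-1 + 3.1·1.

2 -1.8 1.5
6.1 -1.4 7.5
7.7 0.4 0
1.6 6.7 -3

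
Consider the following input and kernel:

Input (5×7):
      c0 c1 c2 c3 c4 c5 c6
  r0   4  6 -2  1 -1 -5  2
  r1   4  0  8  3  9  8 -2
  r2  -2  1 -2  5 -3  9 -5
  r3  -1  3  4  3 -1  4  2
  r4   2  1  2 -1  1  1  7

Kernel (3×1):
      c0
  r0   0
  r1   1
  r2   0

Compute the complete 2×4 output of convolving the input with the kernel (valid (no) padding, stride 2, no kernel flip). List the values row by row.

Output[0,0]: The receptive field on the input at this output position is [4 / 4 / -2]. Elementwise product with the kernel and sum: 4·1.

4 8 9 -2
-1 4 -1 2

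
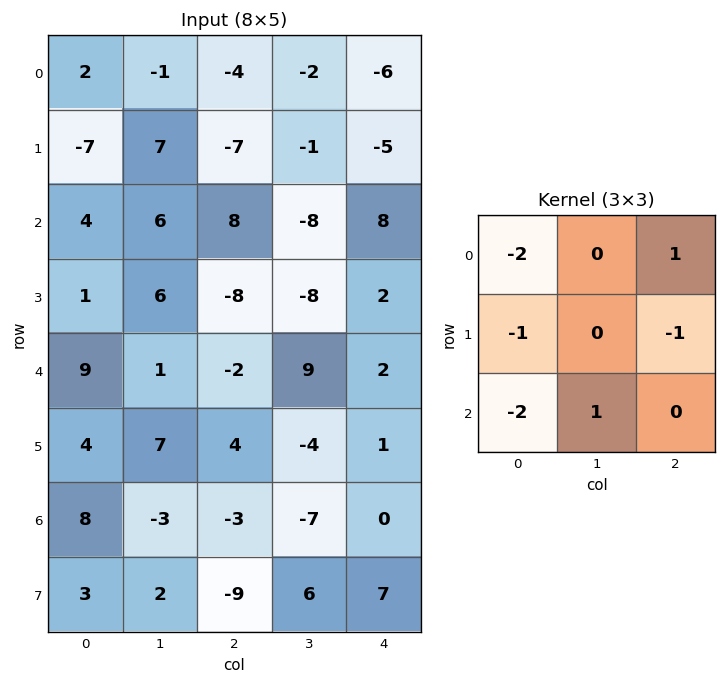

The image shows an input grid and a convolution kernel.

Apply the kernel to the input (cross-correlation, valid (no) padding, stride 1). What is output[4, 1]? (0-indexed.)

The receptive field on the input at this output position is [1 -2 9 / 7 4 -4 / -3 -3 -7]. Elementwise product with the kernel and sum: 1·-2 + 9·1 + 7·-1 + -4·-1 + -3·-2 + -3·1.

7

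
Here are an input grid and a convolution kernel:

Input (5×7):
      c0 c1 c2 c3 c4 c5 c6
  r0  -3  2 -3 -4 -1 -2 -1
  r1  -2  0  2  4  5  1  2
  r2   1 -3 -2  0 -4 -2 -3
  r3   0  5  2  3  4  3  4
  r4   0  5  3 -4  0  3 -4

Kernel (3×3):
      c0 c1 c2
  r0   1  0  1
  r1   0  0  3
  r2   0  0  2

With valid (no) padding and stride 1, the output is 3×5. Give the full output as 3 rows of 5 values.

Output[0,0]: The receptive field on the input at this output position is [-3 2 -3 / -2 0 2 / 1 -3 -2]. Elementwise product with the kernel and sum: -3·1 + -3·1 + 2·3 + -2·2.
Output[0,1]: The receptive field on the input at this output position is [2 -3 -4 / 0 2 4 / -3 -2 0]. Elementwise product with the kernel and sum: 2·1 + -4·1 + 4·3 + 0·2.

-4 10 3 -7 -2
-2 10 3 5 6
11 -2 6 13 -3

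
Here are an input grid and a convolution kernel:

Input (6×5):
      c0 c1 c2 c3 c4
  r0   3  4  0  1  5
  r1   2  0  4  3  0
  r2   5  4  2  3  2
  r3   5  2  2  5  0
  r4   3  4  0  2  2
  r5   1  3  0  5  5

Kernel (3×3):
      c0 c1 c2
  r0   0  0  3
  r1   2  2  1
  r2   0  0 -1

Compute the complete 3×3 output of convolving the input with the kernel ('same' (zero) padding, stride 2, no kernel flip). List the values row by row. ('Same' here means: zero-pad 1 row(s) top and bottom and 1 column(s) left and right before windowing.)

Output[0,0]: The receptive field on the zero-padded input at this output position is [0 0 0 / 0 3 4 / 0 2 0]. Elementwise product with the kernel and sum: 0·3 + 0·2 + 3·2 + 4·1 + 0·-1.
Output[0,1]: The receptive field on the zero-padded input at this output position is [0 0 0 / 4 0 1 / 0 4 3]. Elementwise product with the kernel and sum: 0·3 + 4·2 + 0·2 + 1·1 + 3·-1.

10 6 12
12 19 10
13 20 8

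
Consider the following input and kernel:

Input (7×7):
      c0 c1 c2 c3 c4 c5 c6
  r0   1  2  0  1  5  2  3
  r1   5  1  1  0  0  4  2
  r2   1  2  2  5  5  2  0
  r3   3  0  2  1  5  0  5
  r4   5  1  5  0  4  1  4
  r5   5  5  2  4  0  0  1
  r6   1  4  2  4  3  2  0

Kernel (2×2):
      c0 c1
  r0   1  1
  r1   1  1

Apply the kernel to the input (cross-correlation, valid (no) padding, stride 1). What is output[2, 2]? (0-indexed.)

10

The receptive field on the input at this output position is [2 5 / 2 1]. Elementwise product with the kernel and sum: 2·1 + 5·1 + 2·1 + 1·1.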